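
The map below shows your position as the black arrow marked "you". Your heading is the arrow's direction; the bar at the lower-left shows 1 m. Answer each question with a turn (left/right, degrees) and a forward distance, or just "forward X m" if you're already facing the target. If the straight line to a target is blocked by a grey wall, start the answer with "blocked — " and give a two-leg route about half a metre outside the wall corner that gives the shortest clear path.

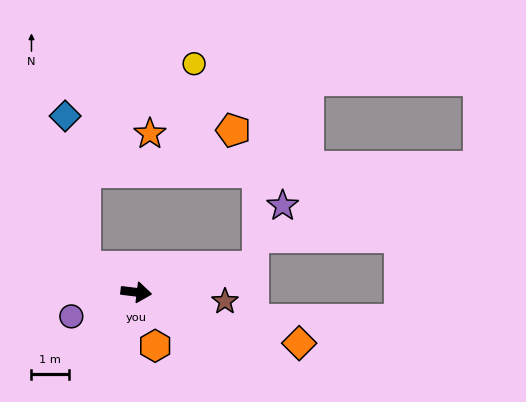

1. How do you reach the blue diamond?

blocked — turn left 160°, forward 1.5 m, then turn right 56°, forward 4.1 m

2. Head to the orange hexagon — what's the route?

turn right 64°, forward 1.5 m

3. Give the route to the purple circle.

turn right 153°, forward 1.9 m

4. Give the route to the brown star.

forward 2.4 m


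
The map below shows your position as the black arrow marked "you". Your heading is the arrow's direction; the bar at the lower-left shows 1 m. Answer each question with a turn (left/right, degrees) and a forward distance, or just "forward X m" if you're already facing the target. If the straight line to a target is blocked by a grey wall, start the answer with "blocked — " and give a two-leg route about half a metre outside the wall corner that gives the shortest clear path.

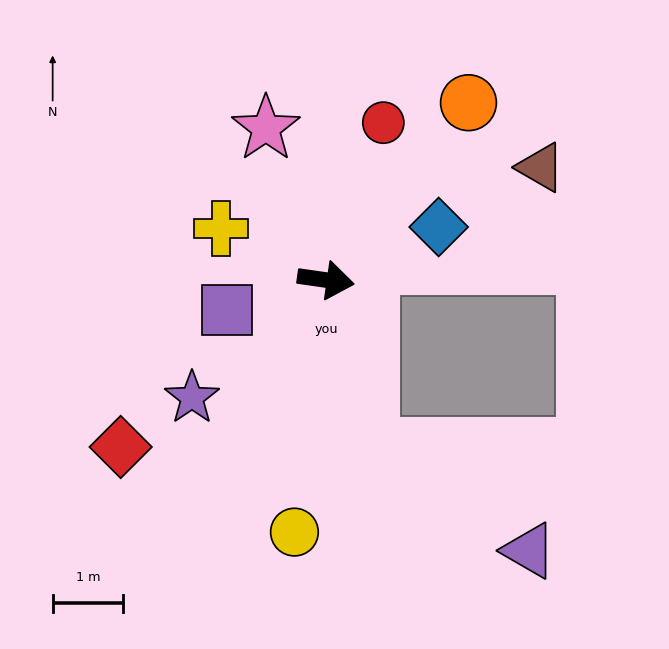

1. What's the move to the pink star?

turn left 120°, forward 2.3 m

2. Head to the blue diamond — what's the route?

turn left 33°, forward 1.8 m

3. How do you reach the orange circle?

turn left 59°, forward 3.2 m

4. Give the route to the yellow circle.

turn right 89°, forward 3.6 m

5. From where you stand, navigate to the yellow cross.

turn left 162°, forward 1.6 m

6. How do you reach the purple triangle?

blocked — turn right 67°, forward 2.5 m, then turn left 43°, forward 2.7 m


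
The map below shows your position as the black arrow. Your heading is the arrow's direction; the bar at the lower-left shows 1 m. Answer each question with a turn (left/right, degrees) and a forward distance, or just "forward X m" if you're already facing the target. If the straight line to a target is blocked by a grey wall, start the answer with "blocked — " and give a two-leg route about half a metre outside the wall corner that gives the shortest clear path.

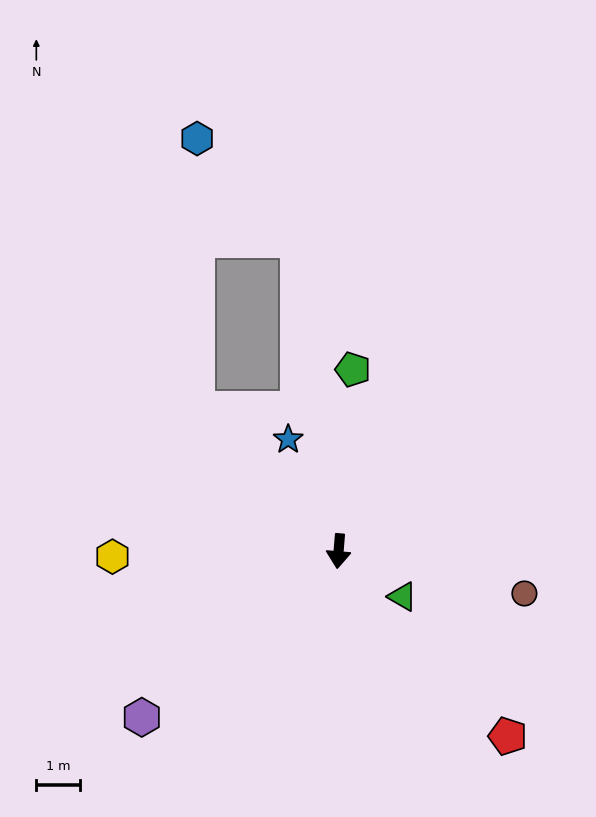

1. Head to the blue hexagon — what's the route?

blocked — turn right 168°, forward 7.2 m, then turn left 38°, forward 3.3 m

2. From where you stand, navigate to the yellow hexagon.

turn right 84°, forward 5.2 m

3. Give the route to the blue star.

turn right 151°, forward 2.8 m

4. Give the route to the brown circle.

turn left 82°, forward 4.4 m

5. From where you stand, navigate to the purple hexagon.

turn right 45°, forward 5.9 m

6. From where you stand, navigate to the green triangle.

turn left 59°, forward 1.8 m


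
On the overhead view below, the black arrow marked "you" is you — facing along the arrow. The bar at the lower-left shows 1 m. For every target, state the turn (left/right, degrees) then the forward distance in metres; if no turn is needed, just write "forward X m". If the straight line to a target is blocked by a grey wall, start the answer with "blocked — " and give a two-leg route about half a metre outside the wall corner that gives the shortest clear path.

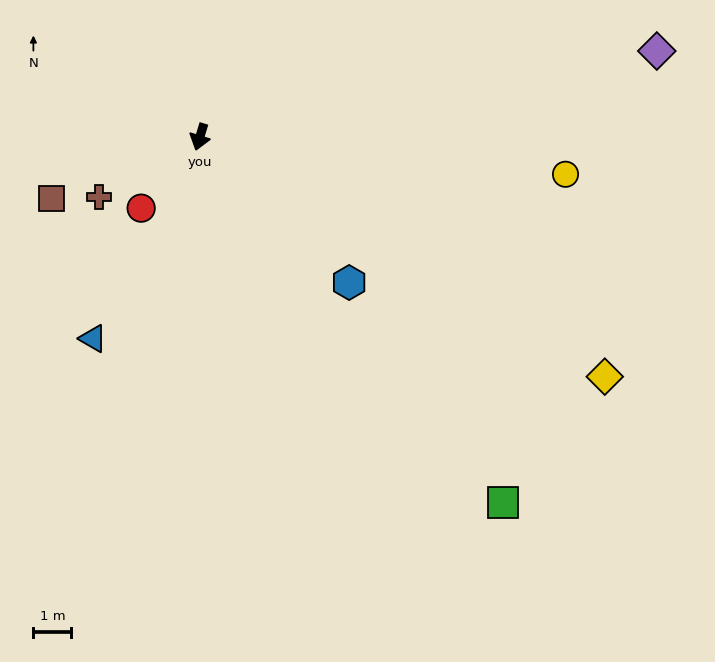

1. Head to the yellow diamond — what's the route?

turn left 76°, forward 12.4 m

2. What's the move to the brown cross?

turn right 42°, forward 3.1 m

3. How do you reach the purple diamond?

turn left 118°, forward 12.3 m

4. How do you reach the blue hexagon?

turn left 63°, forward 5.5 m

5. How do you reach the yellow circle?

turn left 101°, forward 9.7 m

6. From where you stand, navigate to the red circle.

turn right 23°, forward 2.4 m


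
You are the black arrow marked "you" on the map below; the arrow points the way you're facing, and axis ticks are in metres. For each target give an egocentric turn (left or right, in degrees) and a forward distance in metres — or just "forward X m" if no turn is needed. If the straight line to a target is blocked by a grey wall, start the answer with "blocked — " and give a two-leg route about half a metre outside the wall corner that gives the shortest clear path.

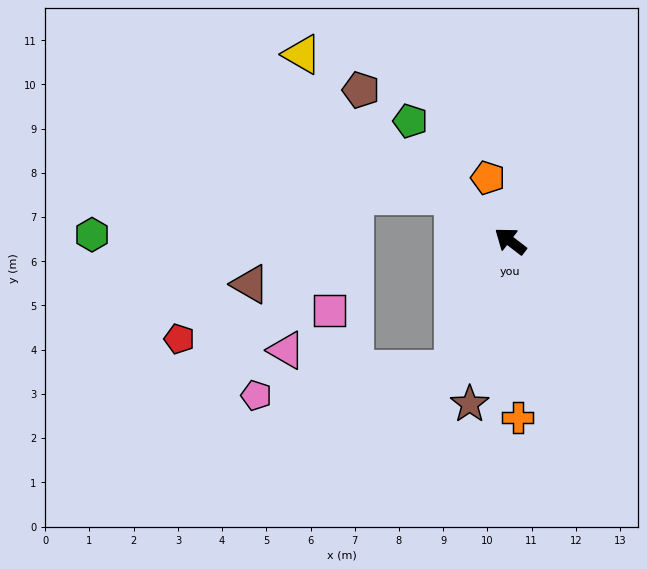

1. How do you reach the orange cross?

turn left 130°, forward 4.0 m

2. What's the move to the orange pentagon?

turn right 33°, forward 1.5 m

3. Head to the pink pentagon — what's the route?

blocked — turn left 103°, forward 3.2 m, then turn right 58°, forward 4.5 m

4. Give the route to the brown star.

turn left 113°, forward 3.8 m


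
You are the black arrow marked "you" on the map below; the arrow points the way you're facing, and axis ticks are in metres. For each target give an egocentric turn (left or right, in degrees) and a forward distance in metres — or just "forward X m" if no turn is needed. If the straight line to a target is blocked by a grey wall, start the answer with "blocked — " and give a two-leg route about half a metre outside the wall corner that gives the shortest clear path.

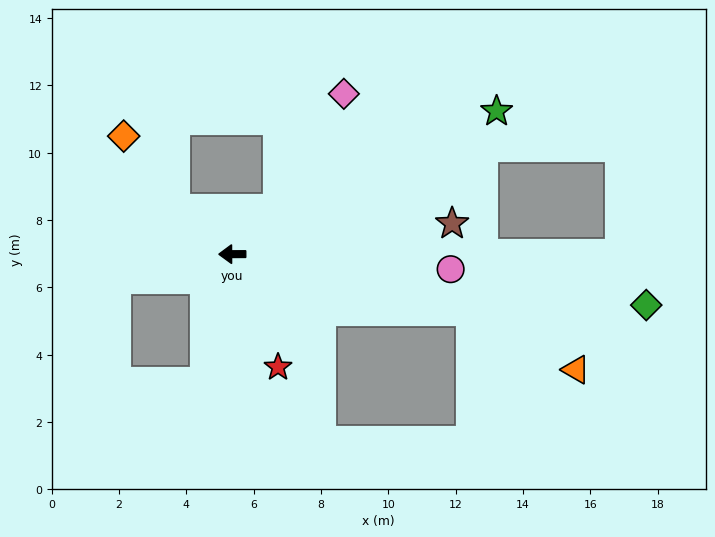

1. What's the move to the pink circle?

turn left 176°, forward 6.5 m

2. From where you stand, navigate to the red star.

turn left 112°, forward 3.6 m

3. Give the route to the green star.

turn right 152°, forward 8.9 m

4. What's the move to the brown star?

turn right 172°, forward 6.6 m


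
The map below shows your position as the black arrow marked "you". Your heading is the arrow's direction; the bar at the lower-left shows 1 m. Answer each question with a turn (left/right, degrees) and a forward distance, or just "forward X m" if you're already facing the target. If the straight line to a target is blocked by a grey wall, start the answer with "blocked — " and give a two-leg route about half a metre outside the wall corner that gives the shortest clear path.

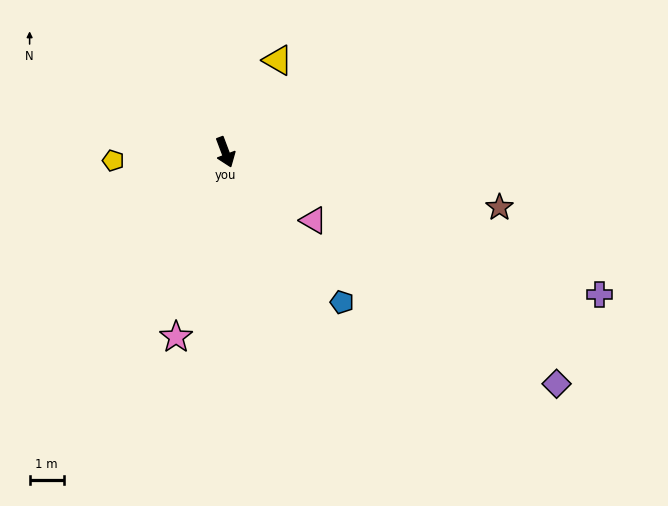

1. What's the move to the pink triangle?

turn left 32°, forward 3.3 m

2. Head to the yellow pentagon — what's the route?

turn right 106°, forward 3.3 m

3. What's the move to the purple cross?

turn left 48°, forward 11.8 m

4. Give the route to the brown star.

turn left 58°, forward 8.2 m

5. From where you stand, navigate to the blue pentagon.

turn left 17°, forward 5.6 m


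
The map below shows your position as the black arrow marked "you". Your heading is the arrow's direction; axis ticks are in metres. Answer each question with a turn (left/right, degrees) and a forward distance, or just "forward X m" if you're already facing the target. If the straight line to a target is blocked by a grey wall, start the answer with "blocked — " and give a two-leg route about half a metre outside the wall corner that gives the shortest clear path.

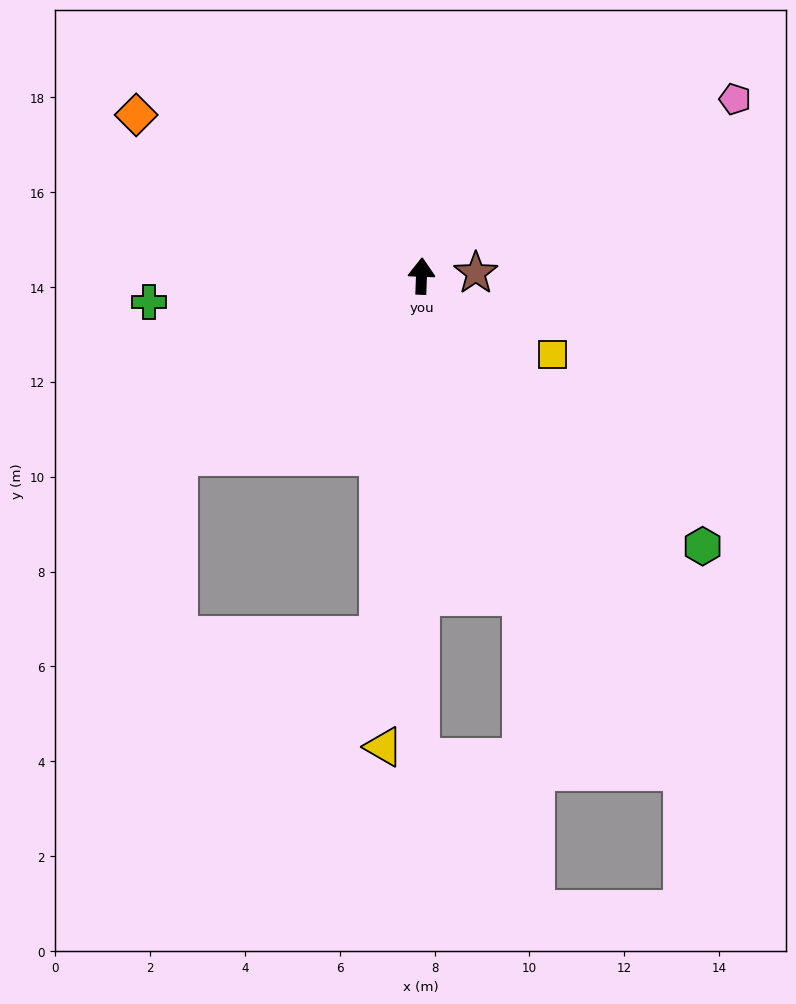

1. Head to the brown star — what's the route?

turn right 85°, forward 1.1 m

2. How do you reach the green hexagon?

turn right 132°, forward 8.2 m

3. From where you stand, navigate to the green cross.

turn left 98°, forward 5.8 m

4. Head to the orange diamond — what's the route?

turn left 63°, forward 6.9 m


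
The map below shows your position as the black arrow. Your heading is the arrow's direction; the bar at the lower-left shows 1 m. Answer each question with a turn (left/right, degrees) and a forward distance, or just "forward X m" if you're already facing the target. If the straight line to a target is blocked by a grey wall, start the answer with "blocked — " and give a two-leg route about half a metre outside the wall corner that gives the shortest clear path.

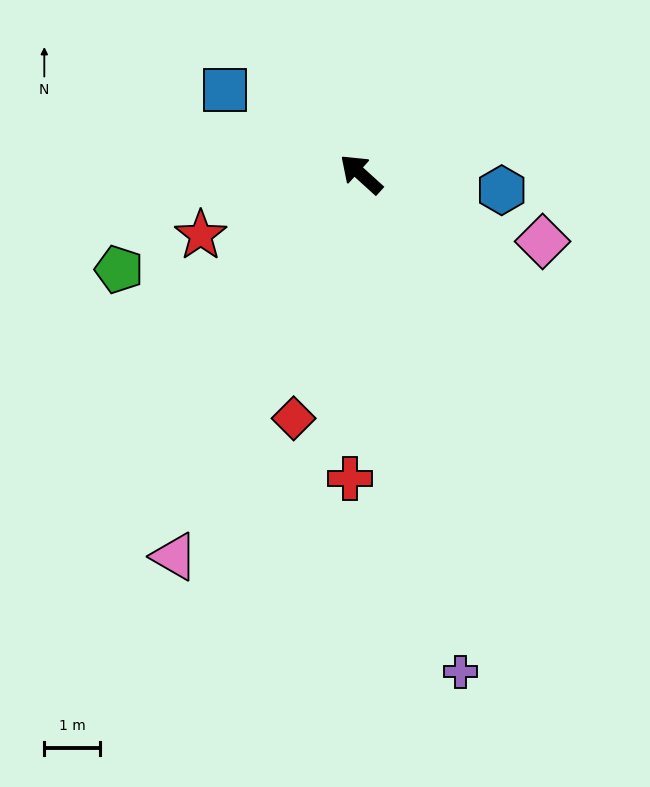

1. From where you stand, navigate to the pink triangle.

turn left 106°, forward 7.7 m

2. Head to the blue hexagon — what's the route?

turn right 144°, forward 2.6 m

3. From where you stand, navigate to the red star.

turn left 63°, forward 3.1 m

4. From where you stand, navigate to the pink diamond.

turn right 158°, forward 3.5 m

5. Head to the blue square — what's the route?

turn left 10°, forward 2.9 m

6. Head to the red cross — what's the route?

turn left 130°, forward 5.5 m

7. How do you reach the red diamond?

turn left 117°, forward 4.6 m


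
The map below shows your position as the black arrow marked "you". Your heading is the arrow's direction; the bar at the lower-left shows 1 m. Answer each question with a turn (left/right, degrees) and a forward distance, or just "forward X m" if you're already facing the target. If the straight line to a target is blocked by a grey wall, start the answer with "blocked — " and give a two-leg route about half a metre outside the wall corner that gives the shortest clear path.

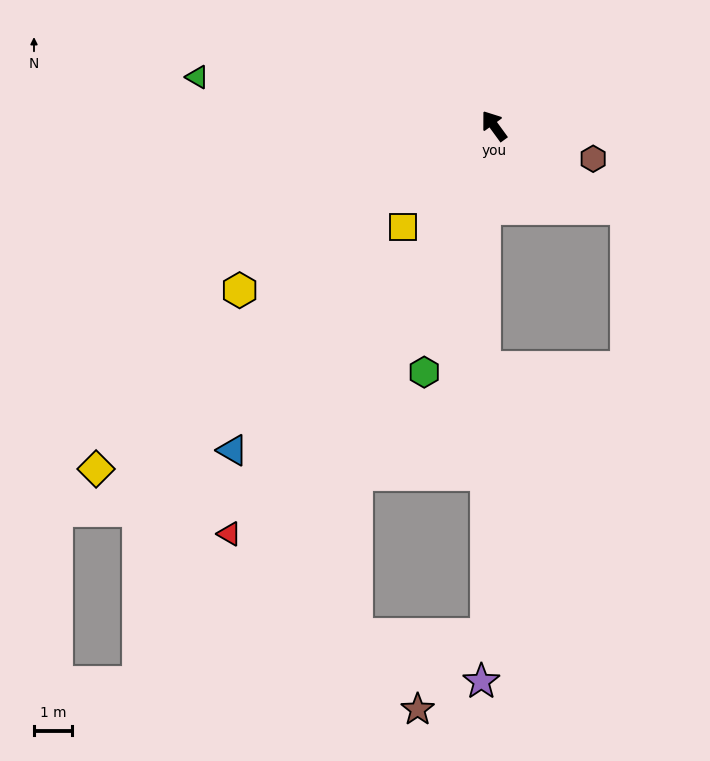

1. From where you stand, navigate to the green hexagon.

turn left 128°, forward 6.7 m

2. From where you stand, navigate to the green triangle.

turn left 45°, forward 7.9 m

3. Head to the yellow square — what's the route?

turn left 102°, forward 3.6 m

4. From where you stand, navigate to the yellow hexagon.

turn left 87°, forward 7.9 m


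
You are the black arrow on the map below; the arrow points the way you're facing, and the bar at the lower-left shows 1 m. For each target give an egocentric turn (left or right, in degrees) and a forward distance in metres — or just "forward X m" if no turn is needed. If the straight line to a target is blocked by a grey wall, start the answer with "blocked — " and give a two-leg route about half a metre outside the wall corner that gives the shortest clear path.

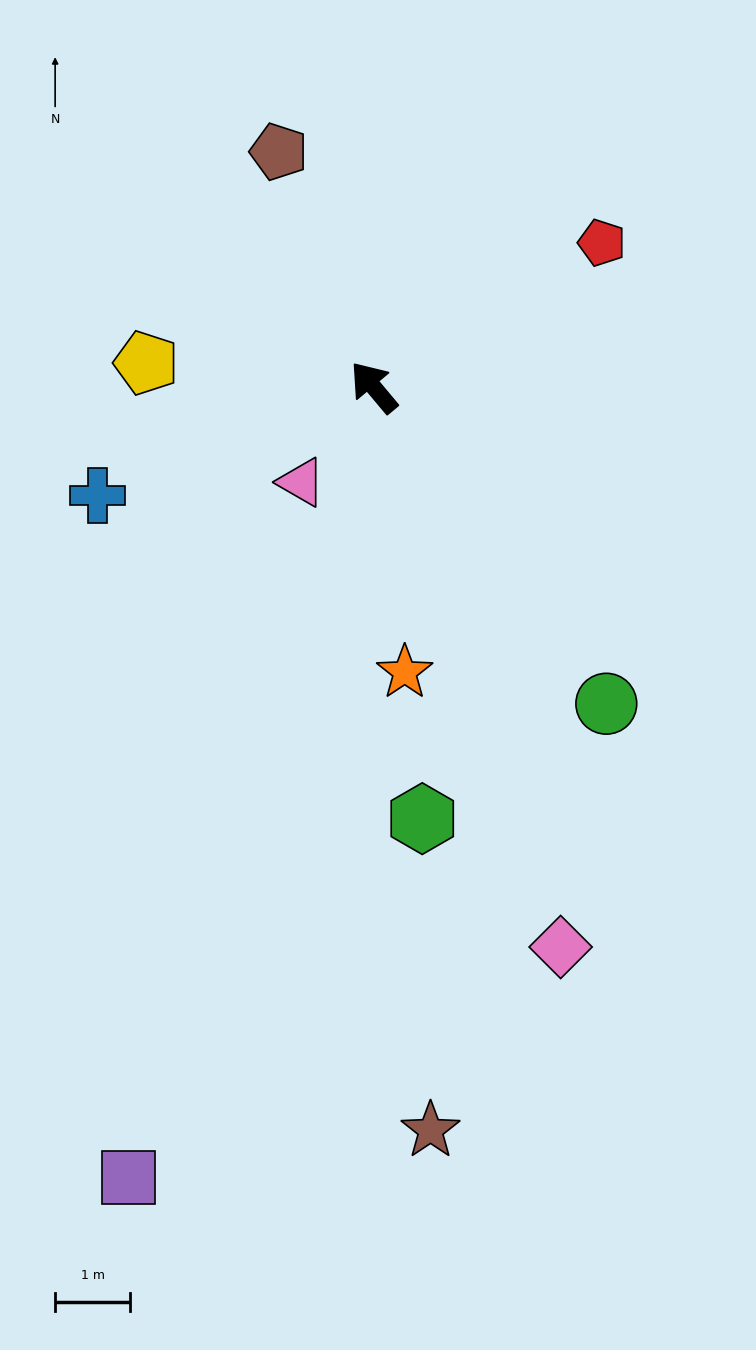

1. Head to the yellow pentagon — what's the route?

turn left 44°, forward 3.0 m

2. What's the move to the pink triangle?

turn left 103°, forward 1.6 m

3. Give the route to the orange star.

turn left 146°, forward 3.8 m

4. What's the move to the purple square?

turn left 123°, forward 11.0 m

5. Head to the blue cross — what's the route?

turn left 71°, forward 3.9 m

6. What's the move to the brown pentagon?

turn right 18°, forward 3.4 m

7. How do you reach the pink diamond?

turn left 159°, forward 7.8 m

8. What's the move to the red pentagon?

turn right 98°, forward 3.6 m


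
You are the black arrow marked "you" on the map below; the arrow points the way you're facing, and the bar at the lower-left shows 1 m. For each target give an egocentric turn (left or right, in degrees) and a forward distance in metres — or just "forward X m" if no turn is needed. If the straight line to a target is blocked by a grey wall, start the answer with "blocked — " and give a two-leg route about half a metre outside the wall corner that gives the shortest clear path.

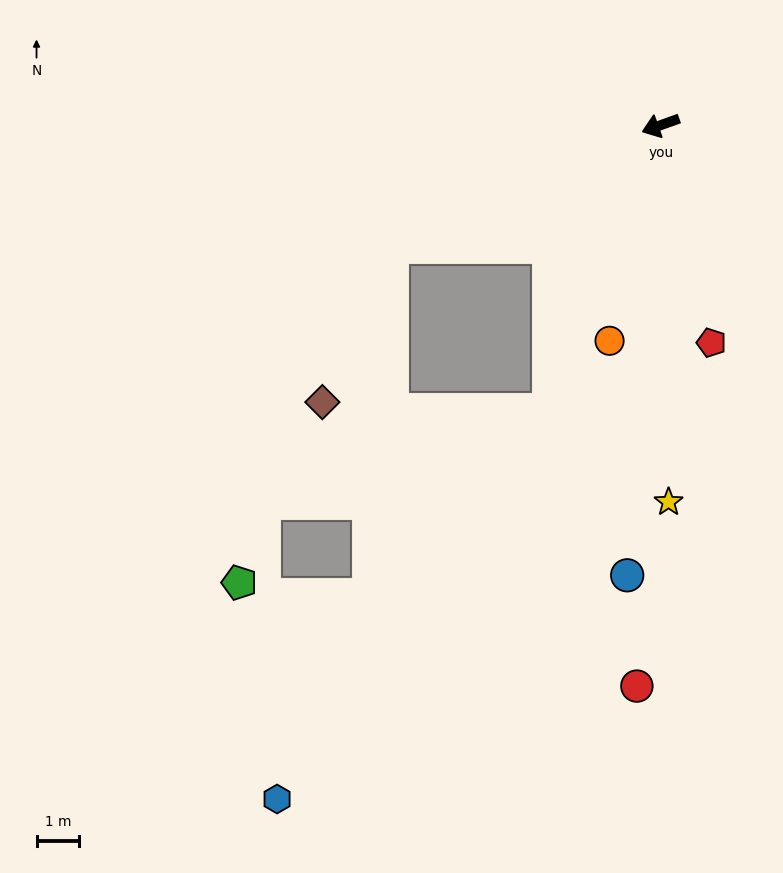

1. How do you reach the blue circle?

turn left 66°, forward 10.6 m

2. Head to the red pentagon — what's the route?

turn left 83°, forward 5.2 m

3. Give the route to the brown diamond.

blocked — turn left 4°, forward 6.9 m, then turn left 43°, forward 4.0 m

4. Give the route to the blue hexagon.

blocked — turn left 49°, forward 7.2 m, then turn right 14°, forward 11.1 m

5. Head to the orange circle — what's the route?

turn left 57°, forward 5.2 m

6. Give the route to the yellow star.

turn left 72°, forward 8.8 m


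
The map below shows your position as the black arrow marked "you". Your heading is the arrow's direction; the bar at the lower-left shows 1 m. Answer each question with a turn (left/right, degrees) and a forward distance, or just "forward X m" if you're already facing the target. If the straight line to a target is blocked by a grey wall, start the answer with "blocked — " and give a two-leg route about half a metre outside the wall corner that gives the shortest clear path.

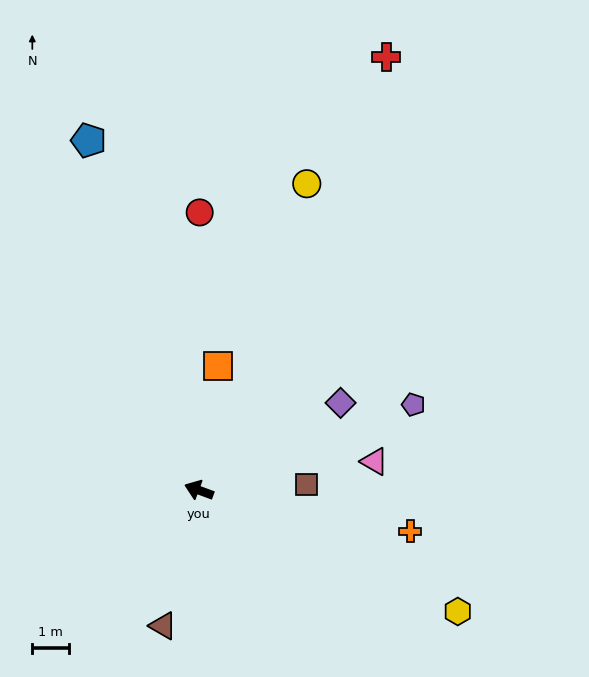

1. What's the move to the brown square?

turn right 157°, forward 2.9 m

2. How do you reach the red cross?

turn right 93°, forward 12.8 m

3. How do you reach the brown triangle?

turn left 95°, forward 3.8 m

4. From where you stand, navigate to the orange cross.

turn right 171°, forward 5.9 m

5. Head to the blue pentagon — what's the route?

turn right 52°, forward 10.0 m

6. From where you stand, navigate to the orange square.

turn right 78°, forward 3.4 m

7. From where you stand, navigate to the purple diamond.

turn right 128°, forward 4.5 m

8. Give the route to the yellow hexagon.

turn left 175°, forward 7.8 m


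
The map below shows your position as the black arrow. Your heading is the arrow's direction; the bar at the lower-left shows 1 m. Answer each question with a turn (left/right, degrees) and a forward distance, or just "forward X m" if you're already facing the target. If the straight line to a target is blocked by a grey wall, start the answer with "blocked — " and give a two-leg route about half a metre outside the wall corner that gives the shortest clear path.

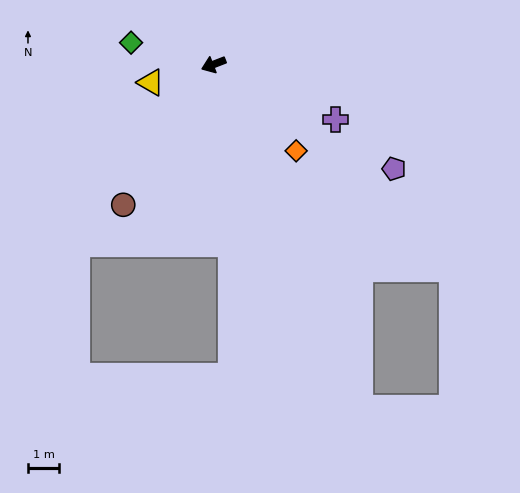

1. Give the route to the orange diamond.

turn left 112°, forward 3.8 m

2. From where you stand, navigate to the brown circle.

turn left 36°, forward 5.3 m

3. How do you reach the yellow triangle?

turn right 5°, forward 2.1 m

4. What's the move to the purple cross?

turn left 134°, forward 4.2 m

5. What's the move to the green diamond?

turn right 36°, forward 2.7 m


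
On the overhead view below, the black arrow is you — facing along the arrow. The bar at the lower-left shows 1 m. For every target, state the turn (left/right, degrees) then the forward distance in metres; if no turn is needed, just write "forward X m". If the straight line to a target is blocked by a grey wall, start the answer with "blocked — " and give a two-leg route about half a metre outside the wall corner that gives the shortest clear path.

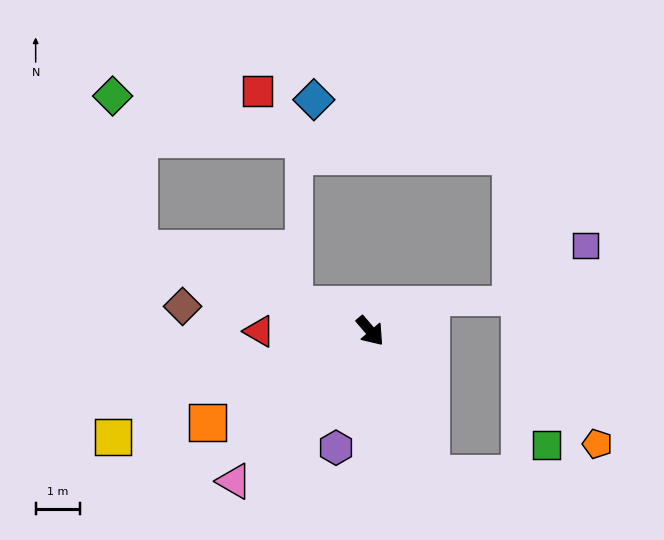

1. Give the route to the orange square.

turn right 101°, forward 4.2 m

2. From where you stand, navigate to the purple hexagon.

turn right 57°, forward 2.7 m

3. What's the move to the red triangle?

turn right 130°, forward 2.5 m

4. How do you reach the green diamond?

blocked — turn right 150°, forward 5.5 m, then turn right 61°, forward 3.5 m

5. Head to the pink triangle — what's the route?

turn right 83°, forward 4.5 m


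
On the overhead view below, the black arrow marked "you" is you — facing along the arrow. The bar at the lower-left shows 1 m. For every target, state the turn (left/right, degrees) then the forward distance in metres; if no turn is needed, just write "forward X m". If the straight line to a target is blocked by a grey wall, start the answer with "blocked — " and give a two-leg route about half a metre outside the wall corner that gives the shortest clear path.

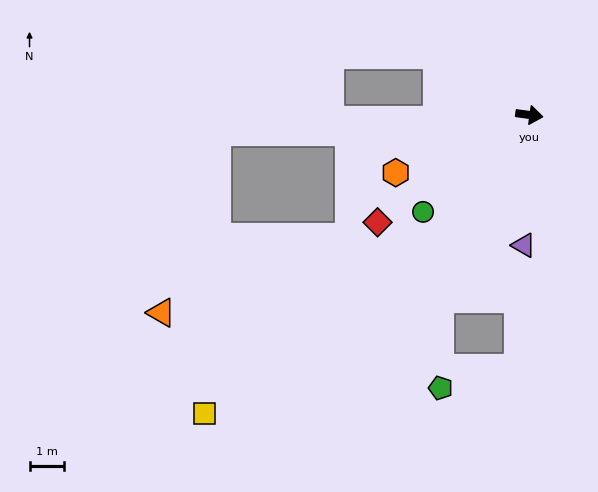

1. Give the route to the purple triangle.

turn right 85°, forward 3.8 m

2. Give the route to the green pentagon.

blocked — turn right 108°, forward 6.0 m, then turn left 26°, forward 2.6 m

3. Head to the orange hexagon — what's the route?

turn right 149°, forward 4.3 m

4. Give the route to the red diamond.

turn right 137°, forward 5.5 m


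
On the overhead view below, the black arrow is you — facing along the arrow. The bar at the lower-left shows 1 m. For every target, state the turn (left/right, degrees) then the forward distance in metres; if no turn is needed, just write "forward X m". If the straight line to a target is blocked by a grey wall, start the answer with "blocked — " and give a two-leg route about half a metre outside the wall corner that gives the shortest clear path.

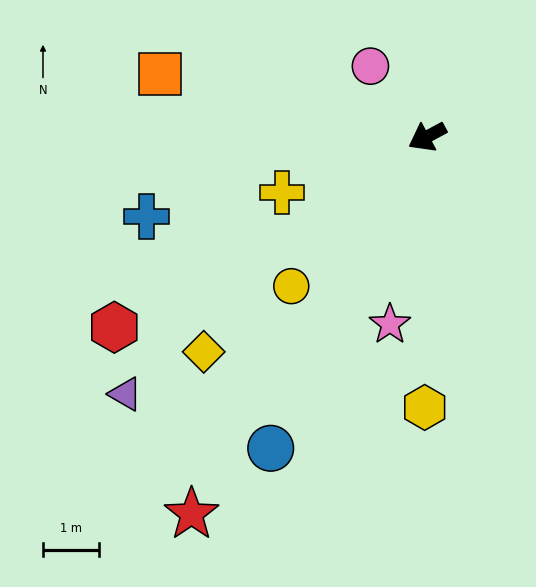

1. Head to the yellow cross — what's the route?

turn right 7°, forward 2.8 m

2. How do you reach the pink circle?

turn right 79°, forward 1.6 m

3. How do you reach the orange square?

turn right 42°, forward 4.9 m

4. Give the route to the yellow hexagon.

turn left 61°, forward 4.8 m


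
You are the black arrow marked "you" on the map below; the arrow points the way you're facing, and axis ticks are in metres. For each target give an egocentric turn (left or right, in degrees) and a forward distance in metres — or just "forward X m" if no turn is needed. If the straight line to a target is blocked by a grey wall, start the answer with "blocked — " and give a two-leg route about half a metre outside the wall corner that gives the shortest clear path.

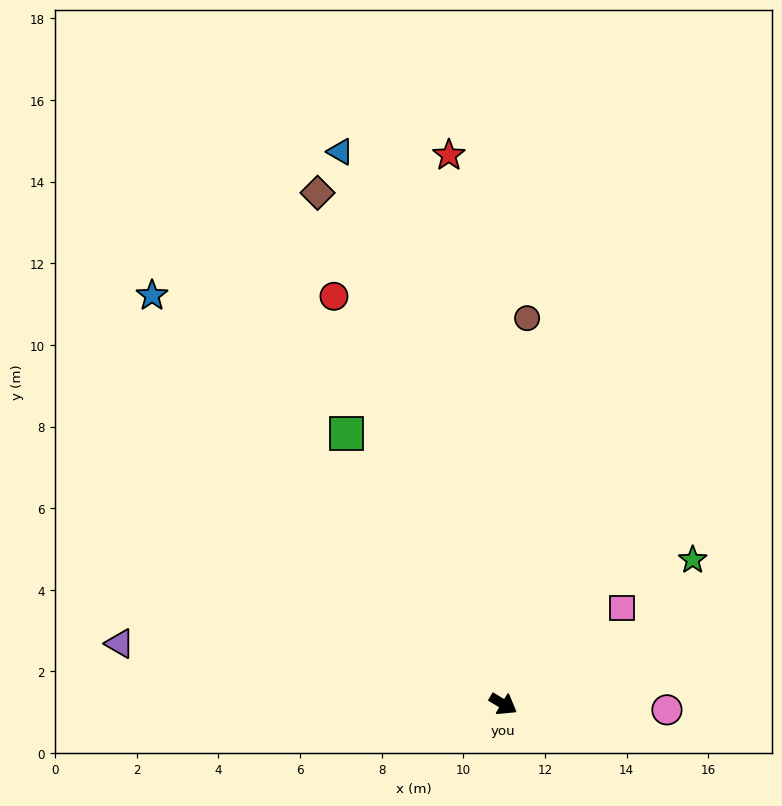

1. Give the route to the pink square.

turn left 70°, forward 3.7 m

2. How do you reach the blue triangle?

turn left 137°, forward 14.1 m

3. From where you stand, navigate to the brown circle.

turn left 118°, forward 9.5 m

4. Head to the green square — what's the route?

turn left 151°, forward 7.7 m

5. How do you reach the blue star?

turn left 162°, forward 13.2 m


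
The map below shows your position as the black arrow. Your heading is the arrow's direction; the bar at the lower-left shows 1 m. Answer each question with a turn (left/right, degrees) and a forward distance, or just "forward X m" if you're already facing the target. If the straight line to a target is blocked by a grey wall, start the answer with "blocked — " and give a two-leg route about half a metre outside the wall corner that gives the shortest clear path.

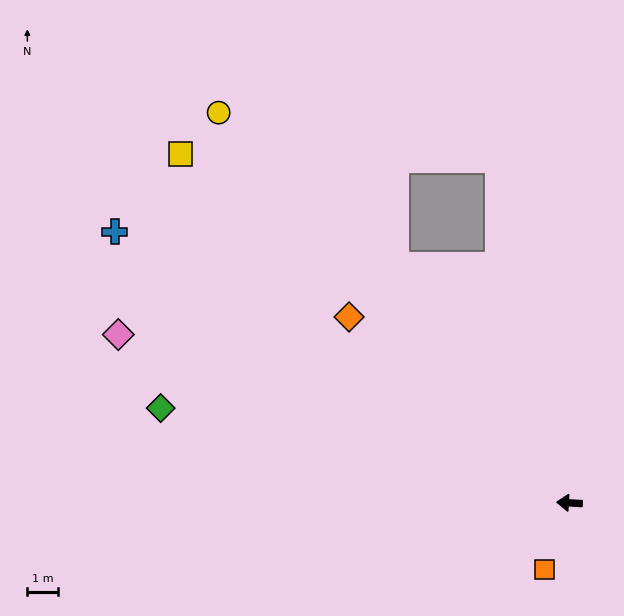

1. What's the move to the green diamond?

turn right 10°, forward 13.7 m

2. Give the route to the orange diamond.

turn right 37°, forward 9.4 m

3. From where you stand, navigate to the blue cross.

turn right 28°, forward 17.3 m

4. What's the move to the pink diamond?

turn right 17°, forward 15.8 m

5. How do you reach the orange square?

turn left 73°, forward 2.3 m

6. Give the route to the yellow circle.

turn right 45°, forward 17.2 m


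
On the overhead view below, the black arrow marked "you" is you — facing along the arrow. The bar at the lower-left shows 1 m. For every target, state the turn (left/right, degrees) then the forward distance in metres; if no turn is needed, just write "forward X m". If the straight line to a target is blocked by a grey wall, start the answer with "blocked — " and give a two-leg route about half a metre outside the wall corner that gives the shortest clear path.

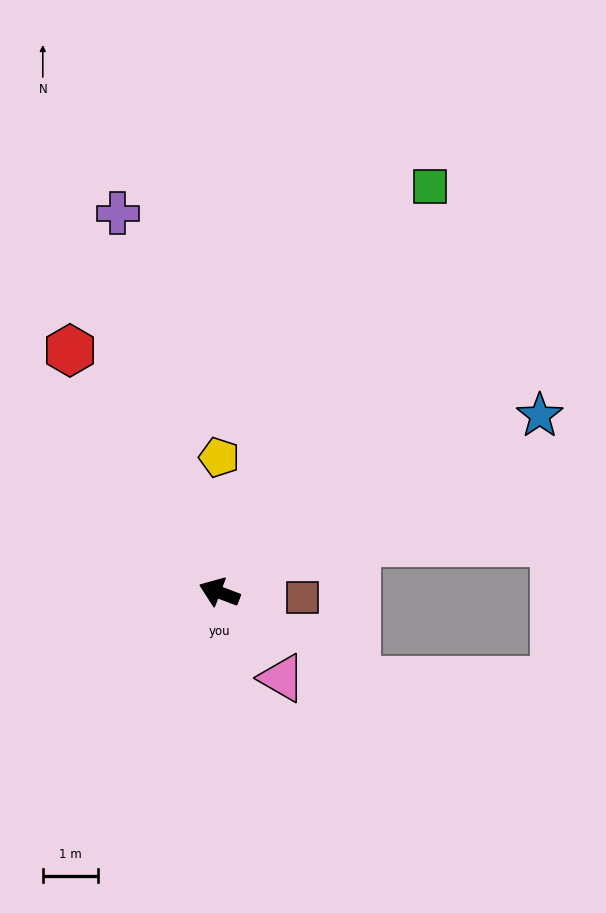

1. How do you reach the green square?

turn right 97°, forward 8.2 m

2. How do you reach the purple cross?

turn right 54°, forward 7.1 m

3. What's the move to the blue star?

turn right 130°, forward 6.6 m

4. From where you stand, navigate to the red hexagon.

turn right 38°, forward 5.1 m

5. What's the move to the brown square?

turn right 163°, forward 1.5 m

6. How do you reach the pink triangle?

turn left 147°, forward 1.9 m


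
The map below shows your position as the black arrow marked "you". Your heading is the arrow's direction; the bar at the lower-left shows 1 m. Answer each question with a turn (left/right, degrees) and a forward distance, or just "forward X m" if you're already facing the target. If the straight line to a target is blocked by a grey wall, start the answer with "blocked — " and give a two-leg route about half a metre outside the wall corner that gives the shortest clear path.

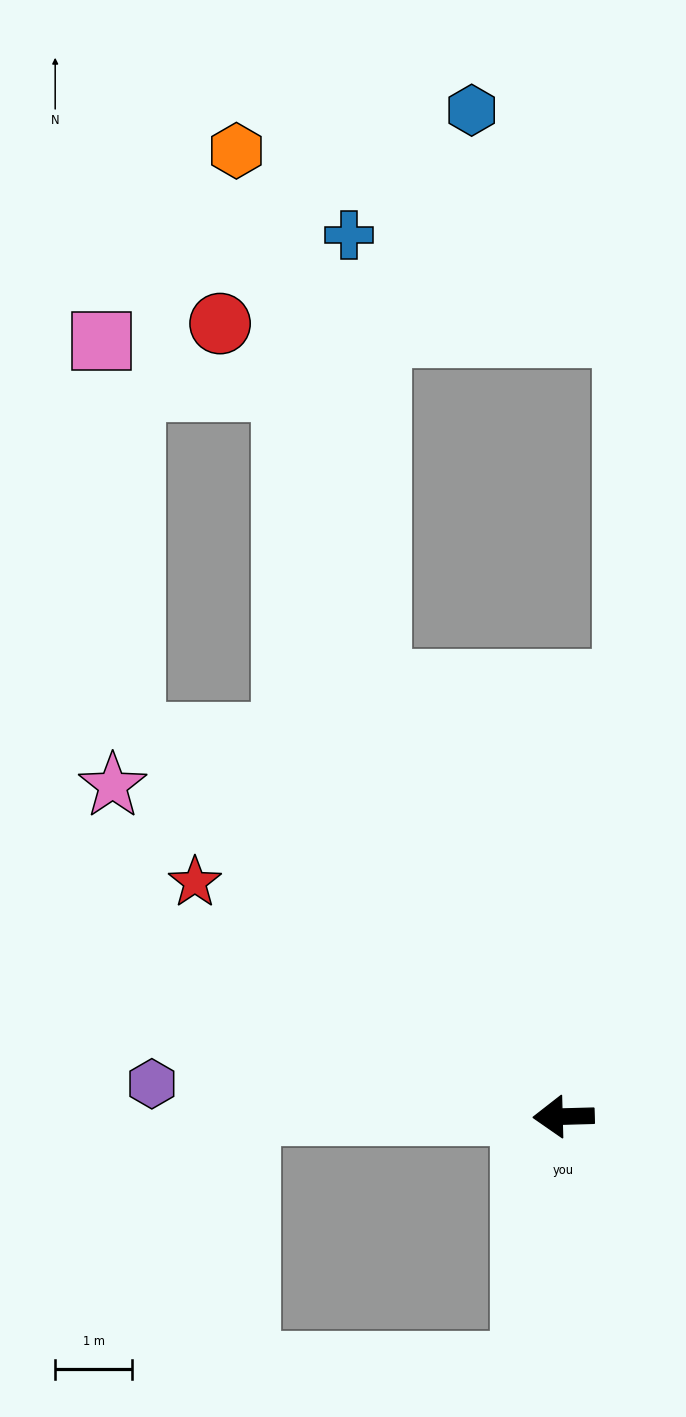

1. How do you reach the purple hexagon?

turn right 6°, forward 5.4 m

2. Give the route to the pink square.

blocked — turn right 43°, forward 7.5 m, then turn right 44°, forward 5.2 m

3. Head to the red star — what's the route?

turn right 34°, forward 5.7 m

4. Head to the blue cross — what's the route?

blocked — turn right 68°, forward 6.2 m, then turn right 20°, forward 5.8 m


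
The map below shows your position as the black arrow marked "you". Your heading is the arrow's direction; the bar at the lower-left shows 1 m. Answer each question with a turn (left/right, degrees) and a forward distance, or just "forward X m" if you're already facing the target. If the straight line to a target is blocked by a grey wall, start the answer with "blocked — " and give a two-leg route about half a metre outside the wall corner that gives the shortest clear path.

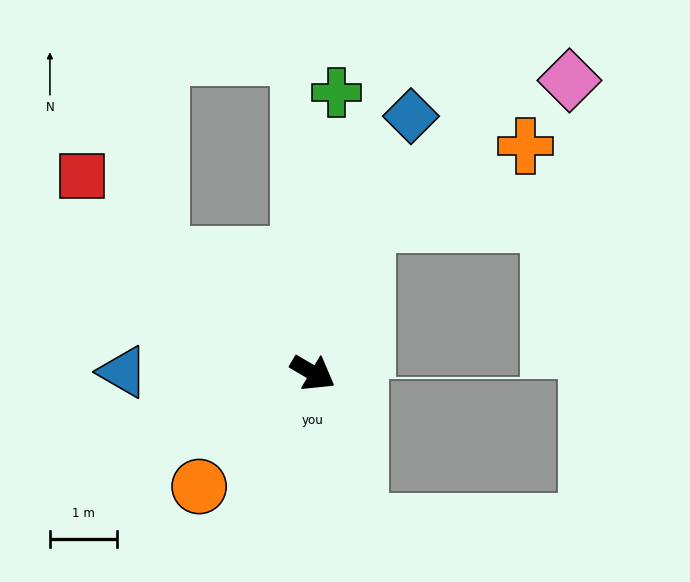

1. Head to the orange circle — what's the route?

turn right 105°, forward 2.4 m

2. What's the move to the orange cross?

blocked — turn left 101°, forward 2.4 m, then turn right 44°, forward 2.6 m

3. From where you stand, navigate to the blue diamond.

turn left 100°, forward 4.1 m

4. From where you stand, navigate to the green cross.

turn left 116°, forward 4.2 m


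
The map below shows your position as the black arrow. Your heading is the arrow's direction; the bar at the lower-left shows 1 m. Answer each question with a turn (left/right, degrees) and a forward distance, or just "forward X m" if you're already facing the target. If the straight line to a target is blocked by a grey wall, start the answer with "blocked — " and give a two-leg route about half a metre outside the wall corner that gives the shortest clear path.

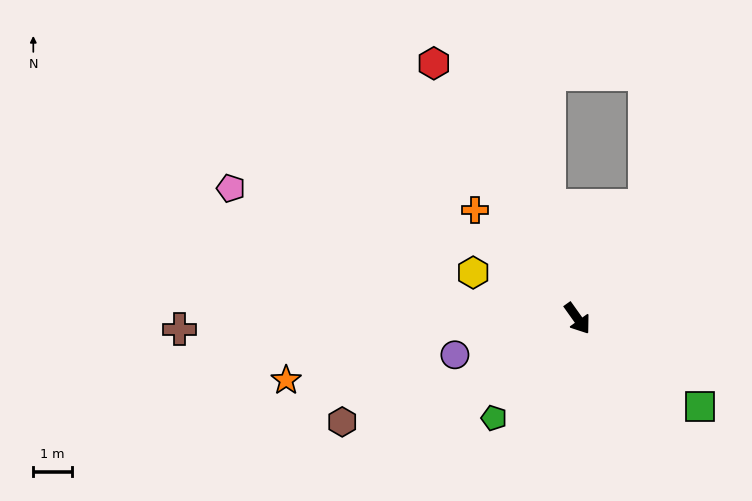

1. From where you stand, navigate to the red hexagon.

turn left 174°, forward 7.6 m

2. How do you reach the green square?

turn left 19°, forward 3.9 m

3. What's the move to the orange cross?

turn right 172°, forward 3.9 m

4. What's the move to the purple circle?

turn right 109°, forward 3.3 m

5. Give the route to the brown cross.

turn right 124°, forward 10.4 m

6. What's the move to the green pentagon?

turn right 75°, forward 3.4 m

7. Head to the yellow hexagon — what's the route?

turn right 149°, forward 3.0 m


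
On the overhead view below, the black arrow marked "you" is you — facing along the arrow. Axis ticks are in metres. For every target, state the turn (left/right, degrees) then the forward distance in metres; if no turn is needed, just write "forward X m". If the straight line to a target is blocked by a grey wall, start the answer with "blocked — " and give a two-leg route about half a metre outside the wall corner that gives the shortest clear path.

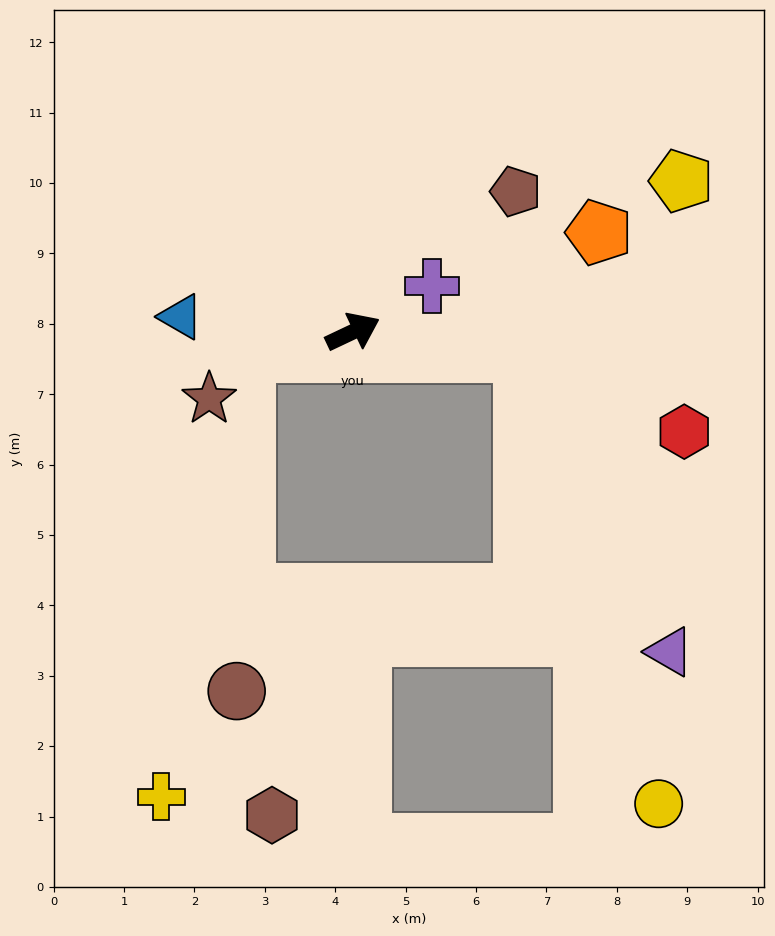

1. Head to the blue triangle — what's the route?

turn left 150°, forward 2.5 m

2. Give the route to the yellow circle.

blocked — turn right 32°, forward 2.4 m, then turn right 67°, forward 6.7 m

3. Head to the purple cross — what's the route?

turn left 5°, forward 1.3 m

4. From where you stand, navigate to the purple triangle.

blocked — turn right 32°, forward 2.4 m, then turn right 57°, forward 4.7 m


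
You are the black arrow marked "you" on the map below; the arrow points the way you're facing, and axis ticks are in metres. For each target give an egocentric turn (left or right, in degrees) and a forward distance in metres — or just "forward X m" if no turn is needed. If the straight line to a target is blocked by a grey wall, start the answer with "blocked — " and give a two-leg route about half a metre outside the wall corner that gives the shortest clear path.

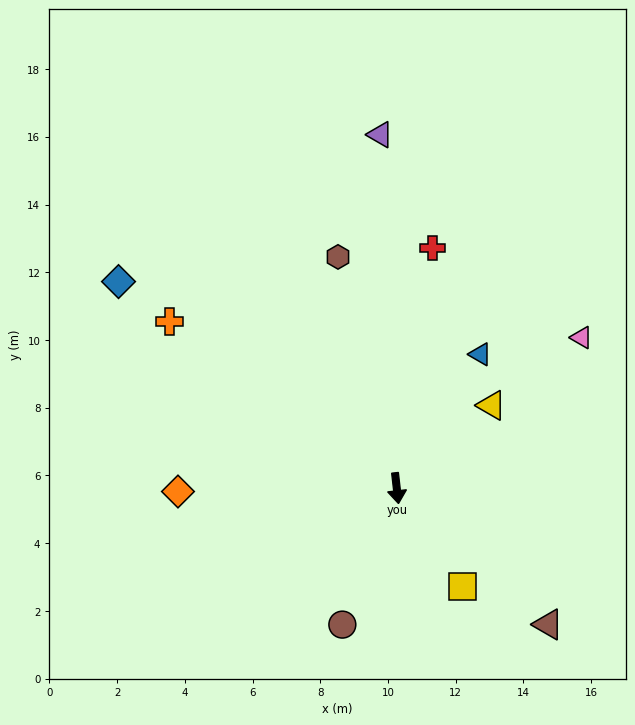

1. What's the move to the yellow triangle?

turn left 125°, forward 3.7 m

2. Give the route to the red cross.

turn left 165°, forward 7.2 m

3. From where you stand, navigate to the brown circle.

turn right 28°, forward 4.3 m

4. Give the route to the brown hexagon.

turn right 172°, forward 7.0 m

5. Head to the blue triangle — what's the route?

turn left 142°, forward 4.7 m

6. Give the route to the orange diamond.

turn right 96°, forward 6.5 m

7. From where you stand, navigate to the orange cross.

turn right 133°, forward 8.3 m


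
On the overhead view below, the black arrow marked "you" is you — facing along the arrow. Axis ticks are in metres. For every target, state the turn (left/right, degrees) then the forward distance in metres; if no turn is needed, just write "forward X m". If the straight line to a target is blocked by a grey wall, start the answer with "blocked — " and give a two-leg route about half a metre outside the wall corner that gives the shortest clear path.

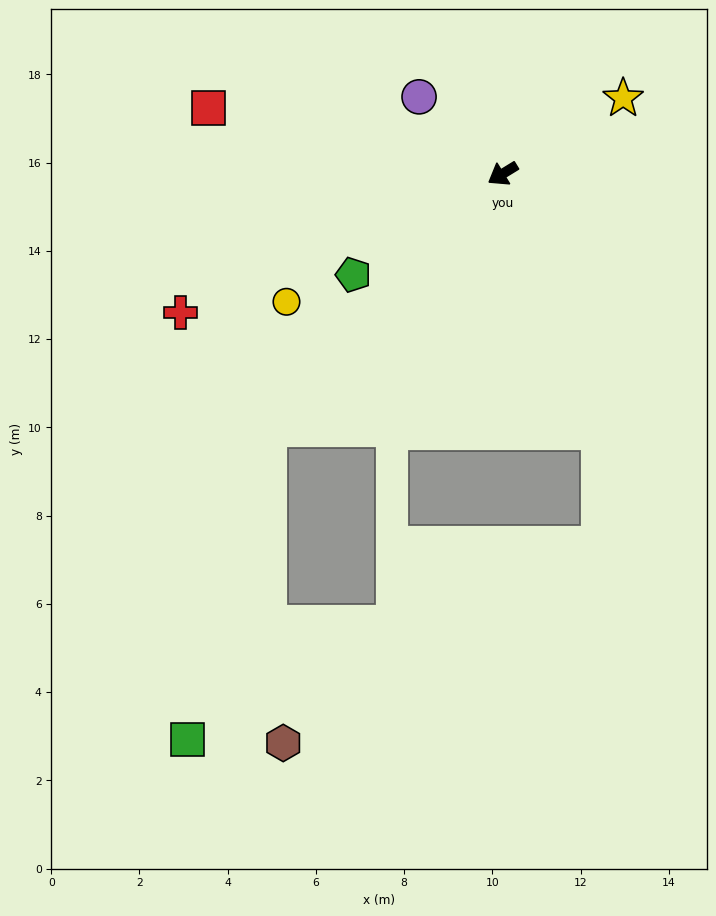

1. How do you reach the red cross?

turn right 8°, forward 8.0 m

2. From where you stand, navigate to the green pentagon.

turn left 3°, forward 4.1 m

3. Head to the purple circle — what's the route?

turn right 74°, forward 2.6 m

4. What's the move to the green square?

blocked — turn left 16°, forward 7.8 m, then turn left 28°, forward 7.3 m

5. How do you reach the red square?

turn right 44°, forward 6.8 m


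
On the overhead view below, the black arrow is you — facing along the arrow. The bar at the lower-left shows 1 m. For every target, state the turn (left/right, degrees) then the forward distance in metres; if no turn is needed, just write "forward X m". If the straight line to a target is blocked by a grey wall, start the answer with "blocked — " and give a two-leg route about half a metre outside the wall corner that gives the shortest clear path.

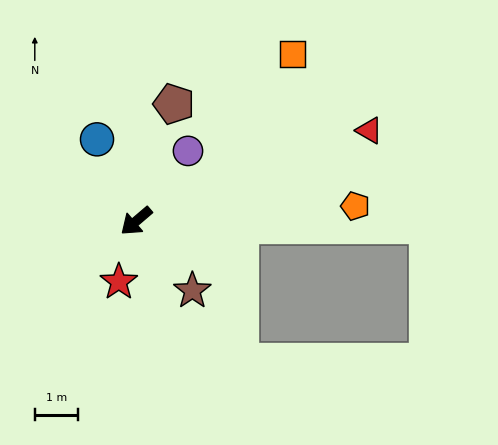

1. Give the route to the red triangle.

turn left 161°, forward 5.8 m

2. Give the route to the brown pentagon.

turn right 148°, forward 2.8 m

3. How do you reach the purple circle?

turn right 167°, forward 2.0 m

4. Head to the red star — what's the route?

turn left 34°, forward 1.5 m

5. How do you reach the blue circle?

turn right 105°, forward 2.1 m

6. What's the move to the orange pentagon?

turn left 143°, forward 5.1 m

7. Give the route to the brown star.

turn left 88°, forward 2.1 m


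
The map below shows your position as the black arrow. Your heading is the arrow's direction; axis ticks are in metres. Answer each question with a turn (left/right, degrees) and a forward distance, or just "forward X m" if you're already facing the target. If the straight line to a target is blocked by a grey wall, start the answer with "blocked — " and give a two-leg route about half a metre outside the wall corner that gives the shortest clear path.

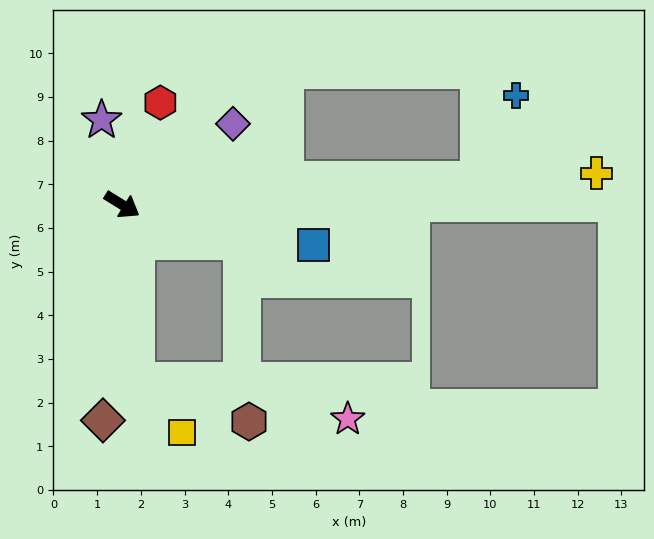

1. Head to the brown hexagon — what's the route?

blocked — turn right 54°, forward 4.0 m, then turn left 66°, forward 2.7 m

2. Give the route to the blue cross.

blocked — turn left 36°, forward 8.2 m, then turn left 62°, forward 2.1 m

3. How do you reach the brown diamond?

turn right 63°, forward 5.0 m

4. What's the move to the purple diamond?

turn left 68°, forward 3.1 m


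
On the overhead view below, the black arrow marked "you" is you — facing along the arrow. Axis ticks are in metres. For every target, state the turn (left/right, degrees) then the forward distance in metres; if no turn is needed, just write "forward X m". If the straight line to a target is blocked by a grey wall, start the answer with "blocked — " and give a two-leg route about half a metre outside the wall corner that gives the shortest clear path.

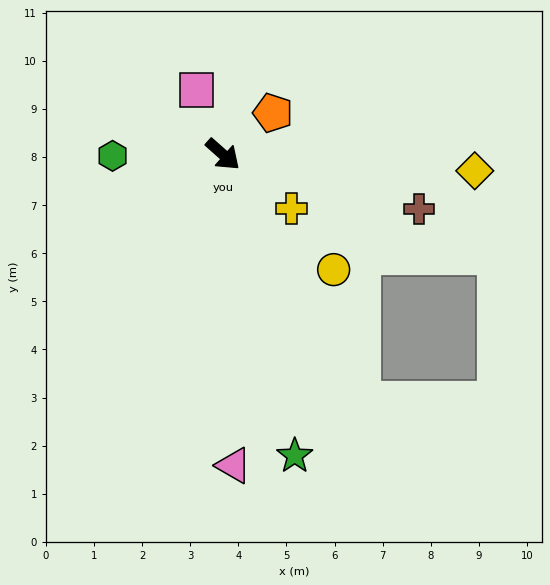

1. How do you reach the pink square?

turn left 154°, forward 1.4 m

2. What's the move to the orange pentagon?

turn left 81°, forward 1.3 m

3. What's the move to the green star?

turn right 35°, forward 6.4 m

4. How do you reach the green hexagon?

turn right 138°, forward 2.3 m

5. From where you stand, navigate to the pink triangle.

turn right 47°, forward 6.5 m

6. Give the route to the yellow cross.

turn left 3°, forward 1.8 m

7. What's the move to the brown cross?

turn left 26°, forward 4.2 m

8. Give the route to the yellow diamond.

turn left 38°, forward 5.2 m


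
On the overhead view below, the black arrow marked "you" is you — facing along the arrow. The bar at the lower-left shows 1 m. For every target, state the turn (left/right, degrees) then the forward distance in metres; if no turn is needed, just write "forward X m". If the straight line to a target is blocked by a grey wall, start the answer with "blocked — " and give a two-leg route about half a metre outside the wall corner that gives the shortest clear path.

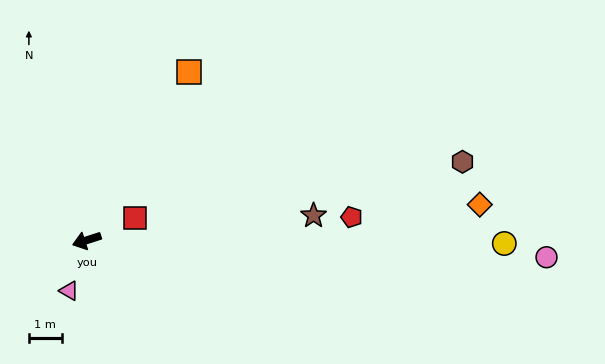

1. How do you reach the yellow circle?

turn left 162°, forward 12.7 m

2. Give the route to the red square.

turn right 174°, forward 1.6 m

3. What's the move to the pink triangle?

turn left 53°, forward 1.6 m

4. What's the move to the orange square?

turn right 139°, forward 6.0 m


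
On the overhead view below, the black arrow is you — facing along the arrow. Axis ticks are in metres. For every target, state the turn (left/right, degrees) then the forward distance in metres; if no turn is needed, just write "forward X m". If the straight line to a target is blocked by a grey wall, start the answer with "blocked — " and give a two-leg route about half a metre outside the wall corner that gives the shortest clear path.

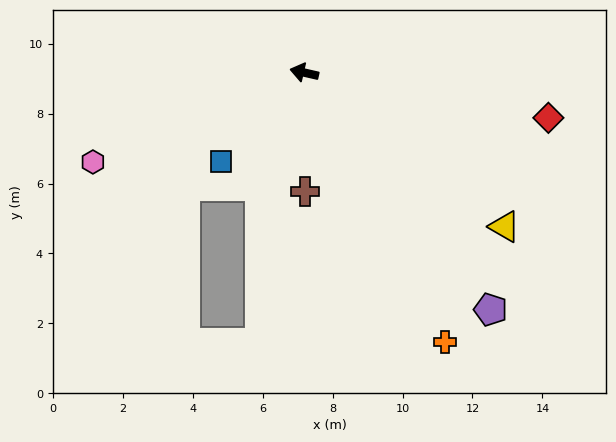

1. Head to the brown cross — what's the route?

turn left 103°, forward 3.4 m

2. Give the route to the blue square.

turn left 60°, forward 3.5 m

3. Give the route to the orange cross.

turn left 130°, forward 8.7 m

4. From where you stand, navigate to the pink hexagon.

turn left 36°, forward 6.6 m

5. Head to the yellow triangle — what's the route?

turn left 155°, forward 7.2 m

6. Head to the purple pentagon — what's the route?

turn left 141°, forward 8.6 m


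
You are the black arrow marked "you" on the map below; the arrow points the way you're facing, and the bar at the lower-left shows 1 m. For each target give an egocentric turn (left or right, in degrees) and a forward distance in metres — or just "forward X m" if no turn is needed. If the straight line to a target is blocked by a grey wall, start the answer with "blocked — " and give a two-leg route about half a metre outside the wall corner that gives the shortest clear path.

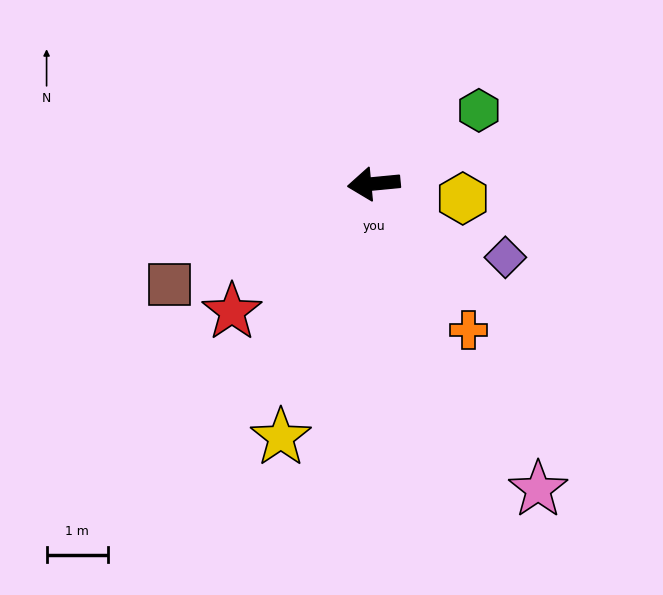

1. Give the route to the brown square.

turn left 21°, forward 3.7 m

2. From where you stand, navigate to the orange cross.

turn left 117°, forward 2.9 m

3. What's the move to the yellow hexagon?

turn left 165°, forward 1.5 m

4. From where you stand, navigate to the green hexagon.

turn right 151°, forward 2.1 m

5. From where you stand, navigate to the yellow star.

turn left 64°, forward 4.4 m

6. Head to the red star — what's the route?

turn left 37°, forward 3.1 m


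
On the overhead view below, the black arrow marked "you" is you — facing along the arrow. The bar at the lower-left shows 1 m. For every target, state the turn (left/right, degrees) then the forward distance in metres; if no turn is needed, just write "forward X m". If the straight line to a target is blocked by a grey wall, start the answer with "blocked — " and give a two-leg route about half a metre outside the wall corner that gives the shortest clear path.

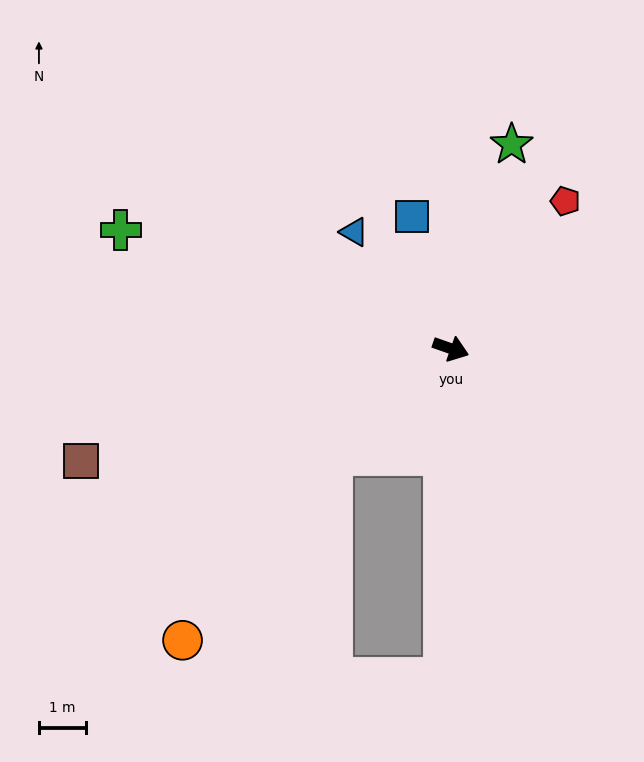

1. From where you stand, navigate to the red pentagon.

turn left 72°, forward 4.0 m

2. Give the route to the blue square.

turn left 126°, forward 2.9 m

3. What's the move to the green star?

turn left 93°, forward 4.6 m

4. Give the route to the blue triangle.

turn left 149°, forward 3.2 m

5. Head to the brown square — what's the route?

turn right 144°, forward 8.3 m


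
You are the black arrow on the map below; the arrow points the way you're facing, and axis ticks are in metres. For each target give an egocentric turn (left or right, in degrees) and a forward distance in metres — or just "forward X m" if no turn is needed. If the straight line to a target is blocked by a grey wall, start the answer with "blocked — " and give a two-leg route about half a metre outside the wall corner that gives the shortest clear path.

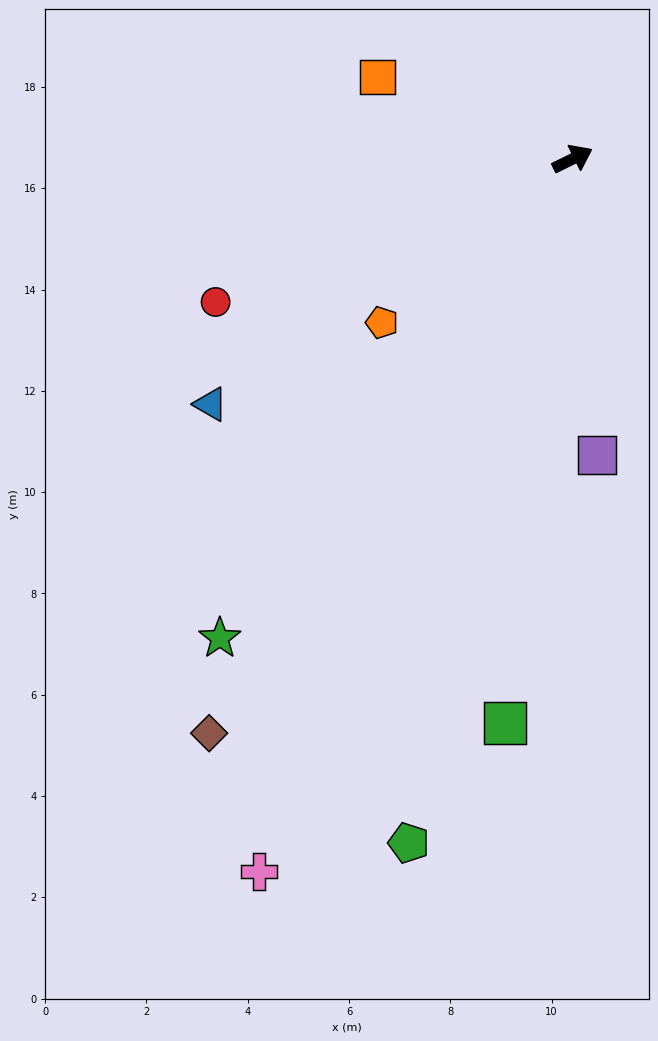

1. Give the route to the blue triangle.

turn right 172°, forward 8.6 m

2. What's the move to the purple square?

turn right 112°, forward 5.9 m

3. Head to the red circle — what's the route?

turn left 176°, forward 7.6 m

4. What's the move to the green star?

turn right 153°, forward 11.8 m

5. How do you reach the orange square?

turn left 131°, forward 4.2 m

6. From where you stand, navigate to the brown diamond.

turn right 149°, forward 13.4 m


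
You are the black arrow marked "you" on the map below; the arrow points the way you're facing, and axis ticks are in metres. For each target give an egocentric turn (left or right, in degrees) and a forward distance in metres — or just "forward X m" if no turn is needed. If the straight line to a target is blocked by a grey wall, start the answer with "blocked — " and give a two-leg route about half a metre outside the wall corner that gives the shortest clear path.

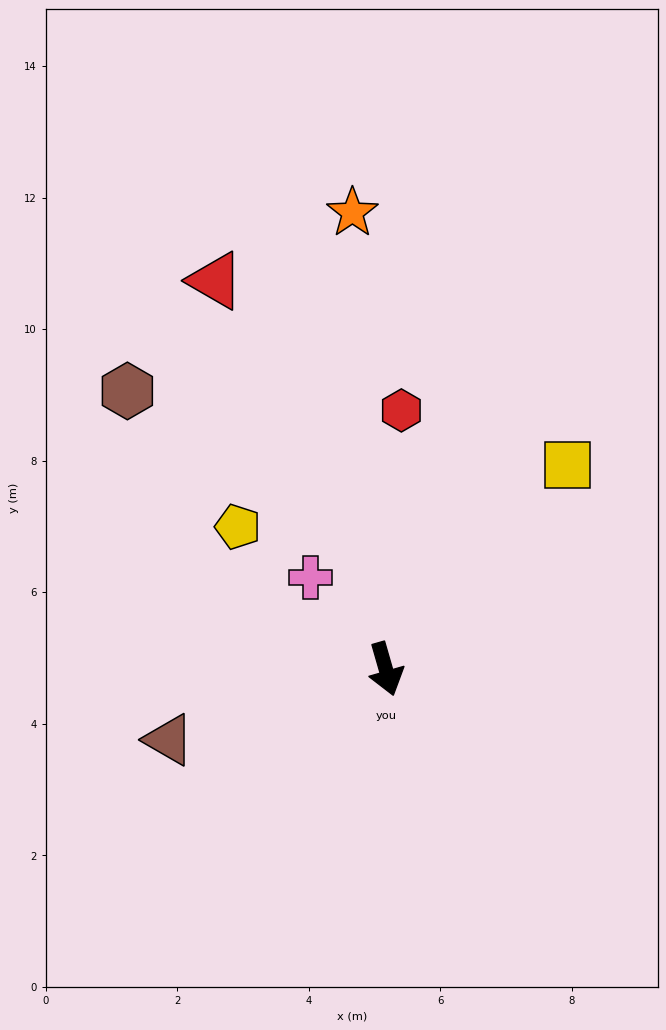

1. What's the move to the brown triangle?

turn right 88°, forward 3.5 m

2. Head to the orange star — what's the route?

turn left 168°, forward 7.0 m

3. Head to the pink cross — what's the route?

turn right 157°, forward 1.8 m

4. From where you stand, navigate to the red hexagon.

turn left 161°, forward 3.9 m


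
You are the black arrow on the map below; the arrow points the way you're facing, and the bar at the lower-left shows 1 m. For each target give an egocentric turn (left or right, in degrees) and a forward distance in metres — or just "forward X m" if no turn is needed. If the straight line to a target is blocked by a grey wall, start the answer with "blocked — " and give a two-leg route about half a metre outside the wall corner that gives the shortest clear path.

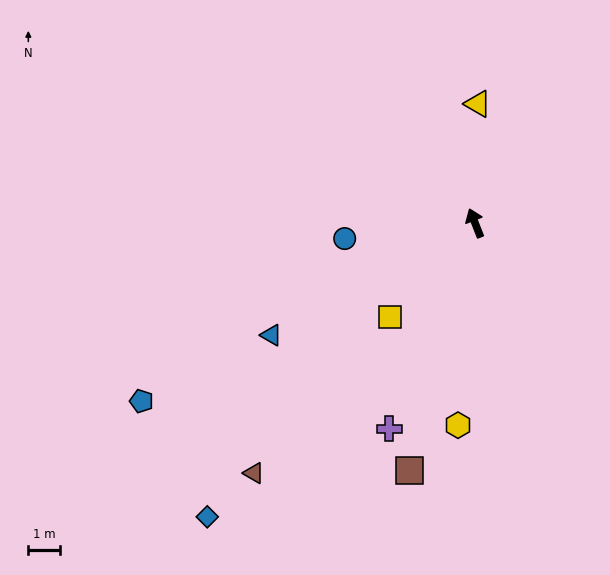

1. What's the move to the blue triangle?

turn left 97°, forward 7.3 m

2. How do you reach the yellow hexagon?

turn left 154°, forward 6.4 m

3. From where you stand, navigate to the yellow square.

turn left 117°, forward 4.0 m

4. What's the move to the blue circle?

turn left 75°, forward 4.1 m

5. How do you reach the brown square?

turn left 144°, forward 8.1 m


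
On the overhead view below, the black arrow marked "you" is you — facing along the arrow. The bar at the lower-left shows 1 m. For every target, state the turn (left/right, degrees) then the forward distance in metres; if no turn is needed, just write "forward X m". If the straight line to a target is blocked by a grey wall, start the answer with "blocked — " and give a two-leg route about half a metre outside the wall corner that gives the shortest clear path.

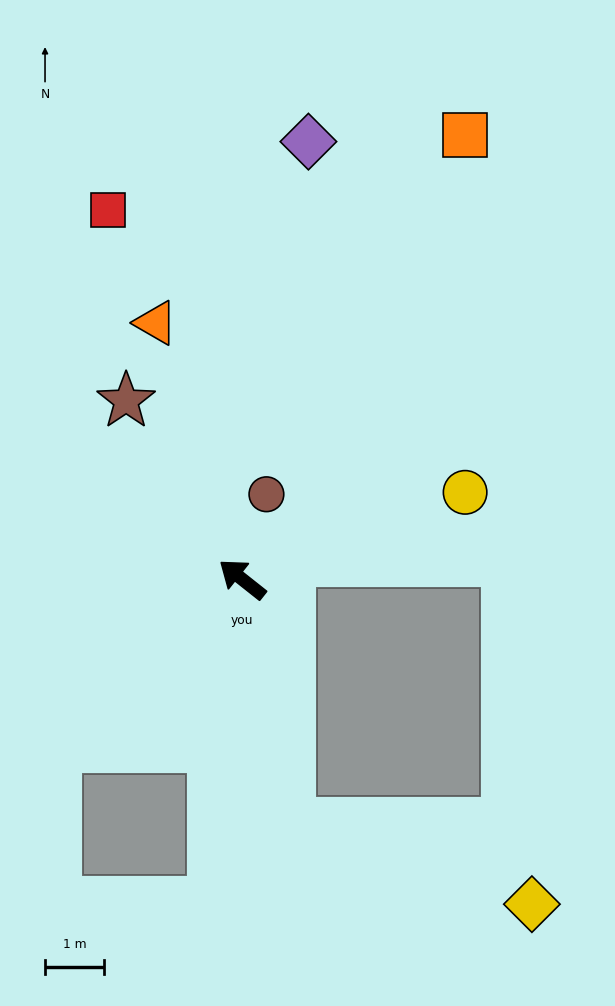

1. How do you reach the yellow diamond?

blocked — turn left 140°, forward 4.2 m, then turn left 60°, forward 4.3 m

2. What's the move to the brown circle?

turn right 68°, forward 1.5 m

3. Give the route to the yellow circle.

turn right 120°, forward 4.1 m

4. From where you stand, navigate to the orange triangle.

turn right 33°, forward 4.6 m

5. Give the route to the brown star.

turn right 19°, forward 3.6 m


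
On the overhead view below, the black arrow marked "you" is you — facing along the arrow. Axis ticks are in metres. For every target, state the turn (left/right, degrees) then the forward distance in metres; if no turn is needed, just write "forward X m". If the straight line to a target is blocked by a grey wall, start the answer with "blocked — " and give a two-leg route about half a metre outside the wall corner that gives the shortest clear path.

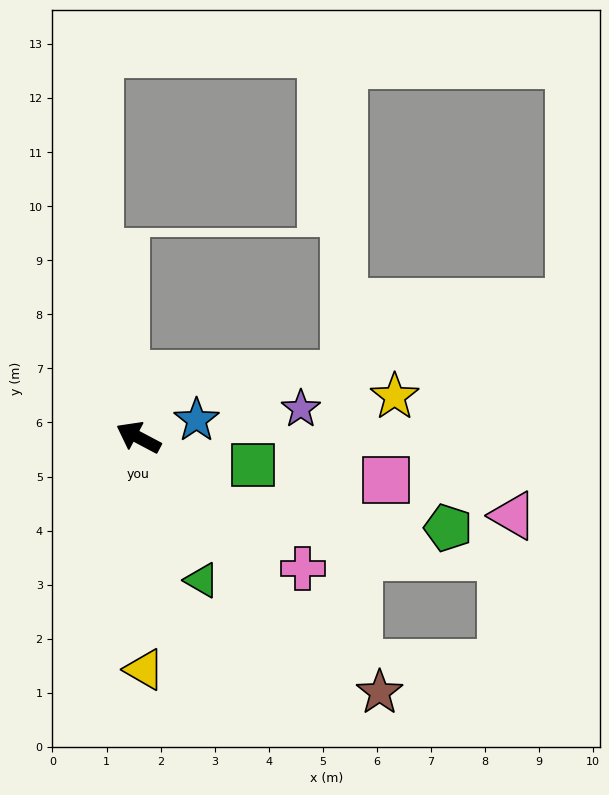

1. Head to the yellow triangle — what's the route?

turn left 119°, forward 4.3 m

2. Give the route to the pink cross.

turn left 169°, forward 3.9 m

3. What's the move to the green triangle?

turn left 142°, forward 2.9 m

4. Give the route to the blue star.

turn right 136°, forward 1.1 m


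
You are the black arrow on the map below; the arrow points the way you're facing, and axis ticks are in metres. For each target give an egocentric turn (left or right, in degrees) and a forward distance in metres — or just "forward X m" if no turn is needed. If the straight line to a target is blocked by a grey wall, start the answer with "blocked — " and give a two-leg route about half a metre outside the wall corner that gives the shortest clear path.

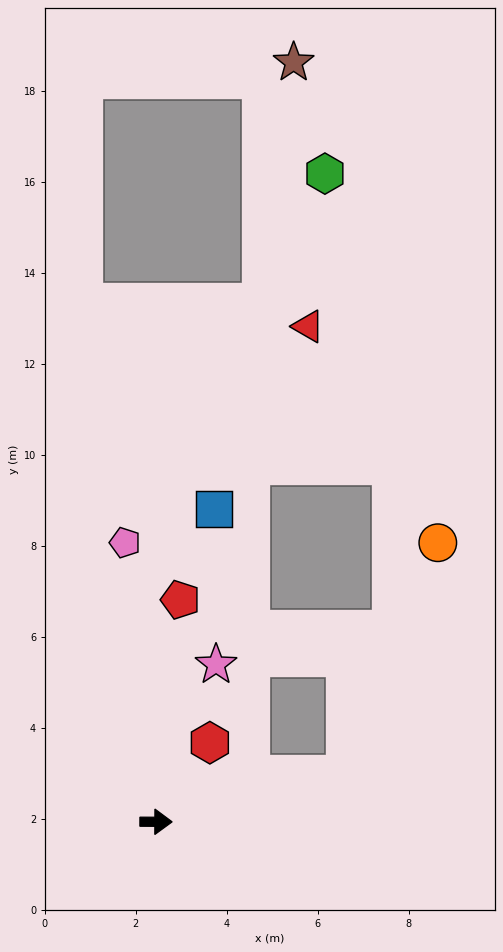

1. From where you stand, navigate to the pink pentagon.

turn left 97°, forward 6.2 m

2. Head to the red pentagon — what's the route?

turn left 84°, forward 4.9 m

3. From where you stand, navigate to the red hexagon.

turn left 56°, forward 2.1 m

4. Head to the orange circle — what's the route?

blocked — turn left 14°, forward 4.3 m, then turn left 54°, forward 5.5 m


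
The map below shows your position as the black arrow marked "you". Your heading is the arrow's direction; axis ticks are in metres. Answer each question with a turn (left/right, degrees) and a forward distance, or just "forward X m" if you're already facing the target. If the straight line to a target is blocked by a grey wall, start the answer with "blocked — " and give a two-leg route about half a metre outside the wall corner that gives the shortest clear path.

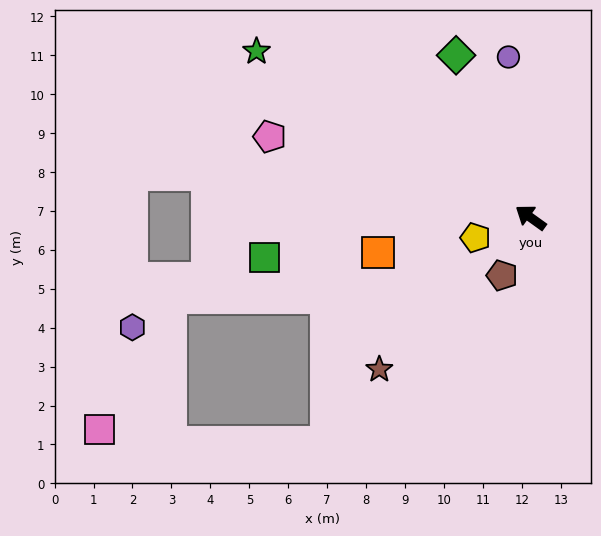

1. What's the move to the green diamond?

turn right 30°, forward 4.6 m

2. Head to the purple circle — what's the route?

turn right 46°, forward 4.2 m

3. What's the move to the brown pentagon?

turn left 99°, forward 1.7 m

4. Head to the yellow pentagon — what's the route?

turn left 56°, forward 1.5 m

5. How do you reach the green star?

turn left 4°, forward 8.2 m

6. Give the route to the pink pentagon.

turn left 18°, forward 7.0 m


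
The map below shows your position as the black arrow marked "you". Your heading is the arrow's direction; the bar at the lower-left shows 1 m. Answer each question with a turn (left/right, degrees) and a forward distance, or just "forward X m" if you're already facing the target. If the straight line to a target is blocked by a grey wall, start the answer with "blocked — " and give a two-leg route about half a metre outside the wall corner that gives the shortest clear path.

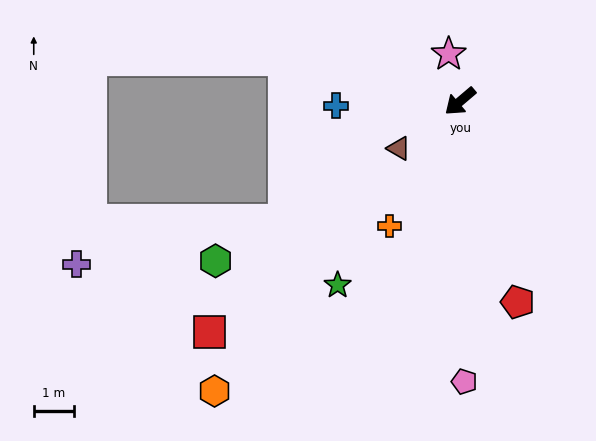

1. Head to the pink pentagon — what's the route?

turn left 50°, forward 7.0 m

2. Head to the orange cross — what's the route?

turn left 20°, forward 3.6 m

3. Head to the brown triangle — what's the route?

turn right 3°, forward 1.9 m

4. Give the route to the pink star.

turn right 117°, forward 1.2 m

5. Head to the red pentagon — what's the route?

turn left 66°, forward 5.2 m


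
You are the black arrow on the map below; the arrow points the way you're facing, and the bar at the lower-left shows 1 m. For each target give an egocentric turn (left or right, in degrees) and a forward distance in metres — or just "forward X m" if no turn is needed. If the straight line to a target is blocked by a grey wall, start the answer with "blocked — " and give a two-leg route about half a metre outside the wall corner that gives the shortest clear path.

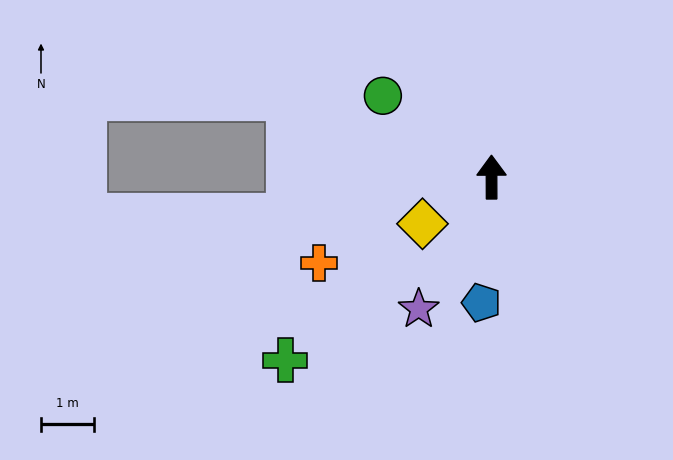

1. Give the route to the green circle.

turn left 53°, forward 2.6 m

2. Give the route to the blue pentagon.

turn left 175°, forward 2.4 m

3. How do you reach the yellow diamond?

turn left 124°, forward 1.6 m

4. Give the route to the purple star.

turn left 151°, forward 2.9 m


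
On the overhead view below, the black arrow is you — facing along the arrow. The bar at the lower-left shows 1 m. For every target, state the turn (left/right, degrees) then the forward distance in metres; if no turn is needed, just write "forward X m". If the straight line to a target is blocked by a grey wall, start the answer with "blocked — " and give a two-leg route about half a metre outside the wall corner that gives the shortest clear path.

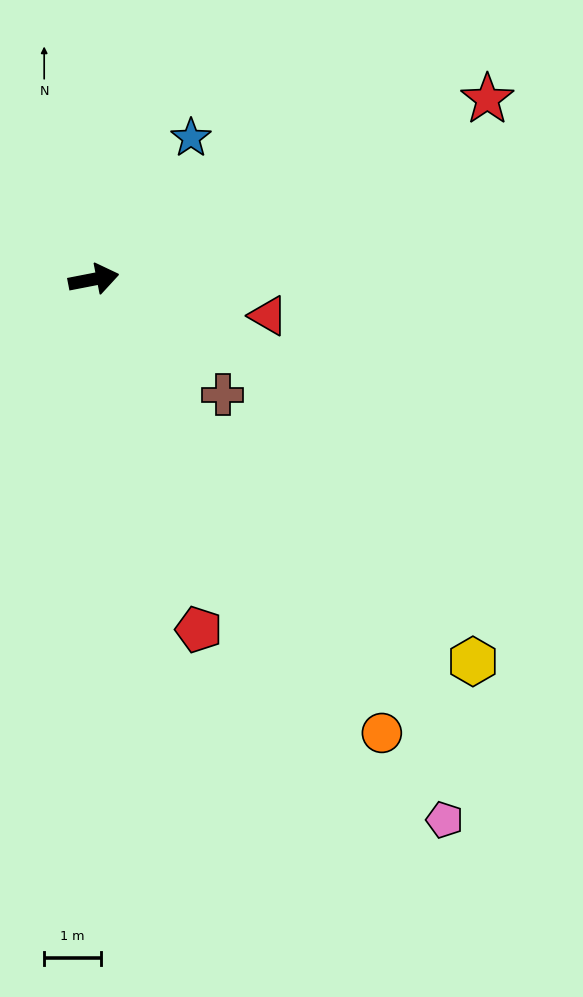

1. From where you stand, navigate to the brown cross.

turn right 53°, forward 3.1 m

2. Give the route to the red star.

turn left 14°, forward 7.7 m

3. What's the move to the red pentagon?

turn right 84°, forward 6.5 m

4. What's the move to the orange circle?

turn right 69°, forward 9.5 m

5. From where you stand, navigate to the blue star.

turn left 44°, forward 3.0 m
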